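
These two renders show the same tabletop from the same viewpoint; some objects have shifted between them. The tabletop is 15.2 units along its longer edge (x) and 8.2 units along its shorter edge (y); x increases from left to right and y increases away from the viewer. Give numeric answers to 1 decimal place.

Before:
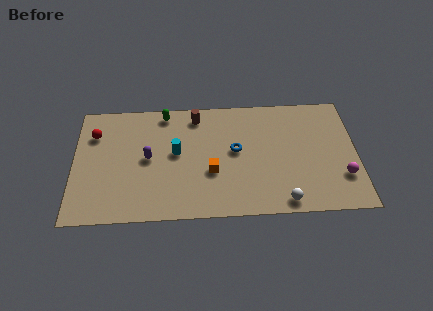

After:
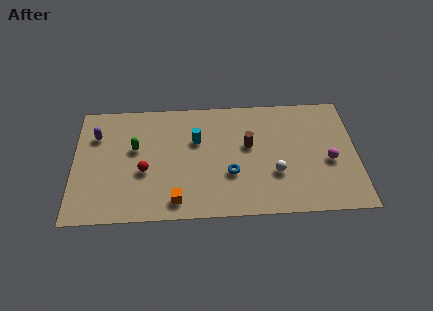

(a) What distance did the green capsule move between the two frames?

2.9

From (4.9, 7.3) to (3.3, 4.9), the green capsule covered √(1.6² + 2.4²) ≈ 2.9 units.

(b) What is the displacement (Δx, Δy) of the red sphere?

(2.7, -2.7)

The red sphere was at about (1.1, 6.0) and moved to about (3.8, 3.3).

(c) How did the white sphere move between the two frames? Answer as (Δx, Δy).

(-0.4, 1.9)

From the two frames, the white sphere sits at roughly (11.2, 0.9) before and (10.8, 2.8) after.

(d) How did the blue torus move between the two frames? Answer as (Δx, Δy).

(-0.3, -1.6)

From the two frames, the blue torus sits at roughly (8.7, 4.5) before and (8.4, 2.9) after.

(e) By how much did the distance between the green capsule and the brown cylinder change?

+4.4

Before: roughly 1.7 units apart; after: 6.1. That's 4.4 units further apart.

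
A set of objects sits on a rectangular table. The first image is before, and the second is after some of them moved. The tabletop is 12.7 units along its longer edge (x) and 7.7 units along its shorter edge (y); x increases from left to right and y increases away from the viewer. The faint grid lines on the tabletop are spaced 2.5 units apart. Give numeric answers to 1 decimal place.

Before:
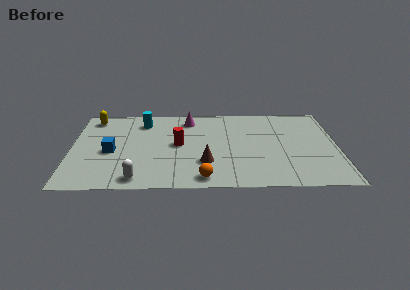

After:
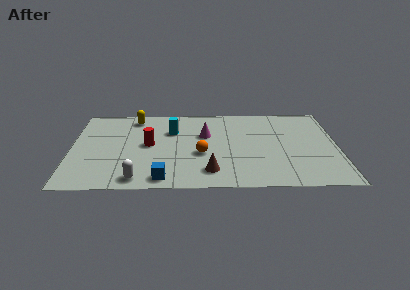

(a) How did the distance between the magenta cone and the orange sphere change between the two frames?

-3.7

They were about 5.5 units apart before and 1.8 after — 3.7 units closer together.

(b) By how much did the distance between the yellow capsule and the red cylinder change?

-2.2

They were about 4.9 units apart before and 2.7 after — 2.2 units closer together.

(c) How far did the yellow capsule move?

2.0

The yellow capsule was near (1.0, 6.6) before and (3.0, 6.6) after, so it travelled √(2.0² + 0.0²) ≈ 2.0 units.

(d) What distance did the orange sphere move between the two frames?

2.2

From (6.3, 0.9) to (6.2, 3.1), the orange sphere covered √(0.1² + 2.2²) ≈ 2.2 units.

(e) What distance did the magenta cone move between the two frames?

1.7

The magenta cone moved from about (5.6, 6.4) to (6.4, 4.9), a distance of √(0.8² + 1.5²) ≈ 1.7.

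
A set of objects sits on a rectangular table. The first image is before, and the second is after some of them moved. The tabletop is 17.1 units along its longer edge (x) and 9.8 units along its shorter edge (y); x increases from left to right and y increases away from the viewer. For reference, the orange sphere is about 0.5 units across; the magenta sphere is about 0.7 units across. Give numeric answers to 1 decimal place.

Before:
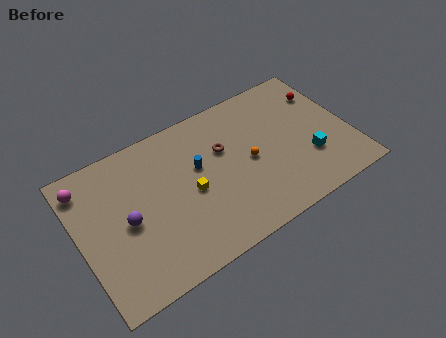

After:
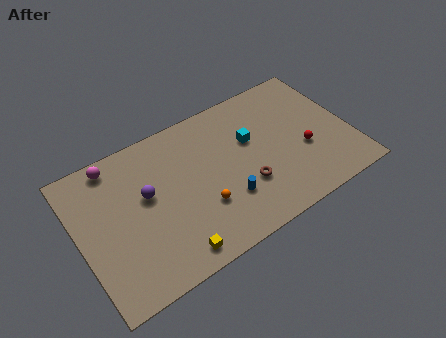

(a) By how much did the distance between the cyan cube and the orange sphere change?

+0.7

They were about 3.9 units apart before and 4.6 after — 0.7 units further apart.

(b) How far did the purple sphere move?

1.8

The purple sphere was near (2.9, 4.6) before and (4.3, 5.7) after, so it travelled √(1.4² + 1.1²) ≈ 1.8 units.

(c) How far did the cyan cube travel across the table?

4.5

From (14.3, 3.1) to (11.0, 6.1), the cyan cube covered √(3.3² + 3.0²) ≈ 4.5 units.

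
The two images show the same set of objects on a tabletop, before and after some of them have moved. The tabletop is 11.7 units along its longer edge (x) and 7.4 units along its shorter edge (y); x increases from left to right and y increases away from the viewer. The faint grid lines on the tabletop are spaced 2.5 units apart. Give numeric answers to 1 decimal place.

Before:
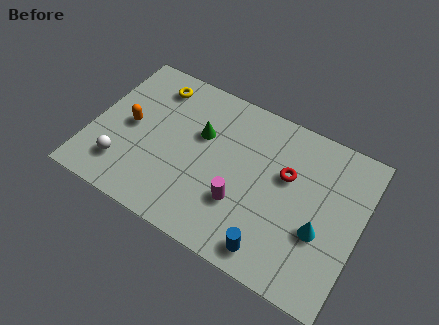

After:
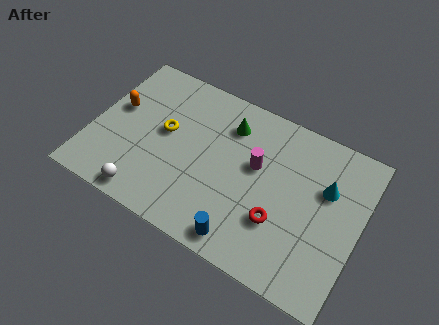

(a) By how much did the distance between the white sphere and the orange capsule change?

+2.0

Before: roughly 2.0 units apart; after: 4.0. That's 2.0 units further apart.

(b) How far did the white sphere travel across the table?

1.5

The white sphere moved from about (1.6, 1.7) to (2.8, 0.8), a distance of √(1.2² + 0.9²) ≈ 1.5.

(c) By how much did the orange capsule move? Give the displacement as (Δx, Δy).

(-0.7, 0.6)

The orange capsule started near (1.6, 3.7) and ended near (0.9, 4.3).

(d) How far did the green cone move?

1.5

From (4.6, 4.7) to (5.7, 5.7), the green cone covered √(1.1² + 1.0²) ≈ 1.5 units.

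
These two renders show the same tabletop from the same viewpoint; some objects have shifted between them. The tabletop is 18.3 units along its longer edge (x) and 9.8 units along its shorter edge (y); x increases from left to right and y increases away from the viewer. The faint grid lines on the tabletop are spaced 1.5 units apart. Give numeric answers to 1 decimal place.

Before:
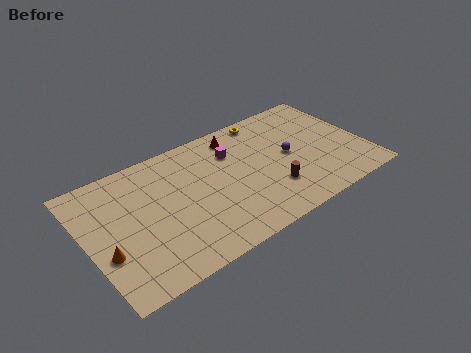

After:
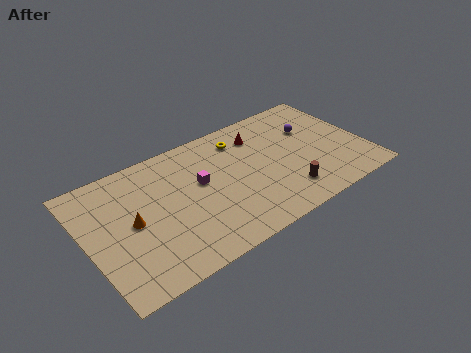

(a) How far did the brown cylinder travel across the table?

1.1

The brown cylinder moved from about (11.8, 2.8) to (12.6, 2.1), a distance of √(0.8² + 0.7²) ≈ 1.1.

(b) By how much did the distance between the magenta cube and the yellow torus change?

+0.7

Before: roughly 3.1 units apart; after: 3.8. That's 0.7 units further apart.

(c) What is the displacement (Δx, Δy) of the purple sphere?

(1.8, 1.5)

From the two frames, the purple sphere sits at roughly (13.4, 5.0) before and (15.2, 6.5) after.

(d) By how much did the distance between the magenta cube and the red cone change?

+3.4

Before: roughly 1.3 units apart; after: 4.7. That's 3.4 units further apart.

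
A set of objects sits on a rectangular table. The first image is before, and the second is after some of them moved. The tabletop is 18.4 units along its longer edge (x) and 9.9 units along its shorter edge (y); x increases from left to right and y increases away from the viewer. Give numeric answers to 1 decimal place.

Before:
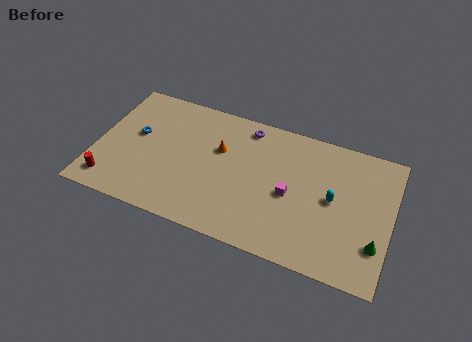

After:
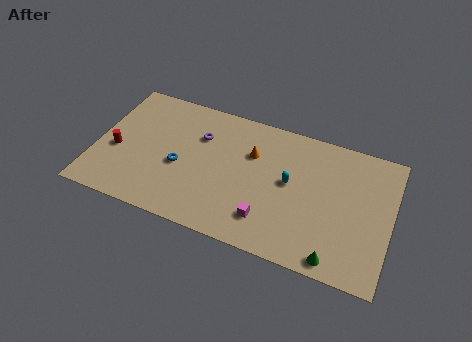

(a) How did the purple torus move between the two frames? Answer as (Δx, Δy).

(-2.8, -1.7)

The purple torus was at about (9.1, 8.6) and moved to about (6.3, 6.9).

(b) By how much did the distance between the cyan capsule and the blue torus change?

-5.5

They were about 12.4 units apart before and 6.9 after — 5.5 units closer together.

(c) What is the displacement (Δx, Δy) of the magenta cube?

(-1.2, -2.3)

From the two frames, the magenta cube sits at roughly (12.2, 4.5) before and (11.0, 2.2) after.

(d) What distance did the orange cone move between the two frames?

2.0

The orange cone was near (7.6, 6.3) before and (9.6, 6.7) after, so it travelled √(2.0² + 0.4²) ≈ 2.0 units.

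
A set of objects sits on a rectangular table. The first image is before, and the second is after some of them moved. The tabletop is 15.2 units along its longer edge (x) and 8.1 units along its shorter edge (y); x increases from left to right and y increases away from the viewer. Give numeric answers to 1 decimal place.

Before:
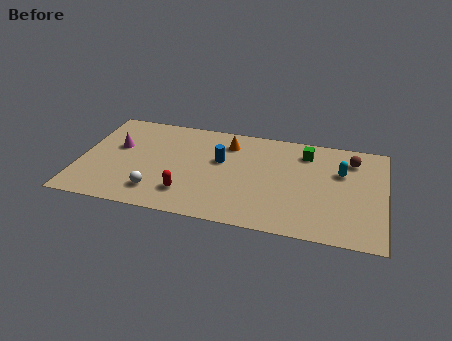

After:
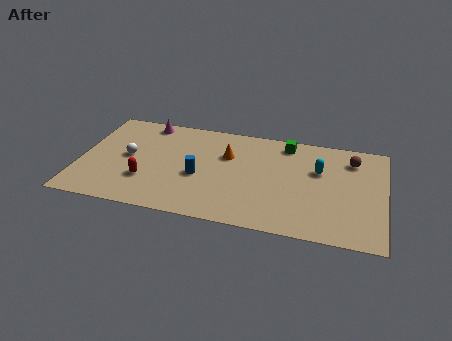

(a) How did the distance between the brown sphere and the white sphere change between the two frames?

+0.7

The distance was about 10.6 in the first image and 11.3 in the second, so they moved 0.7 units further apart.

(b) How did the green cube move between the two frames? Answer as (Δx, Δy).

(-1.0, 0.5)

The green cube started near (11.2, 6.5) and ended near (10.2, 7.0).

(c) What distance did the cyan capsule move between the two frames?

1.1

The cyan capsule was near (13.0, 5.3) before and (11.9, 5.2) after, so it travelled √(1.1² + 0.1²) ≈ 1.1 units.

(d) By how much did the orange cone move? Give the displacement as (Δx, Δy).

(0.0, -1.0)

From the two frames, the orange cone sits at roughly (7.3, 6.4) before and (7.3, 5.4) after.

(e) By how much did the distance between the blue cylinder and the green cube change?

+1.0

The distance was about 4.5 in the first image and 5.5 in the second, so they moved 1.0 units further apart.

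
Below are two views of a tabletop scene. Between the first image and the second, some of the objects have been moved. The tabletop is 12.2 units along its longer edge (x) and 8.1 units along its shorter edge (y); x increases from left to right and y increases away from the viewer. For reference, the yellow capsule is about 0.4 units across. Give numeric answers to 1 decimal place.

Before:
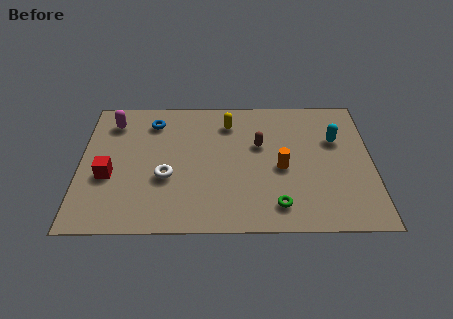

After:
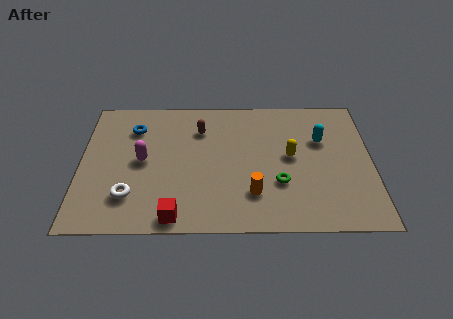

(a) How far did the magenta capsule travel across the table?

2.7

From (1.3, 6.5) to (2.6, 4.1), the magenta capsule covered √(1.3² + 2.4²) ≈ 2.7 units.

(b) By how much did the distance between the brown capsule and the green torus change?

+1.0

They were about 3.7 units apart before and 4.7 after — 1.0 units further apart.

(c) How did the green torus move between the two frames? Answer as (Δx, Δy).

(0.1, 1.3)

The green torus was at about (8.2, 1.4) and moved to about (8.3, 2.7).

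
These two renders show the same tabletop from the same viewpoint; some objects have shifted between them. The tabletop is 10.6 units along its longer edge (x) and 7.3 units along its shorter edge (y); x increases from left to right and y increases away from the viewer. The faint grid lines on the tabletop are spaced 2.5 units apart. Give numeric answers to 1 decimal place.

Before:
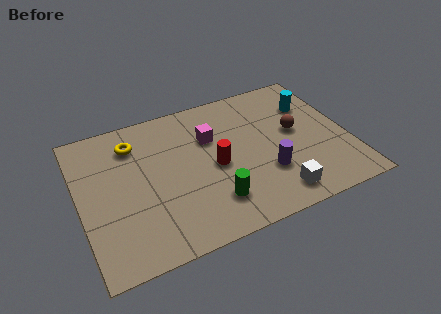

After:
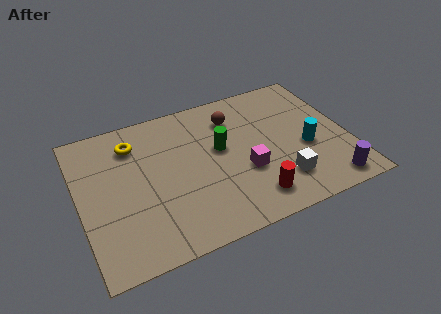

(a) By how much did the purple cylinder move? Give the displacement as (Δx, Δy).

(2.3, -1.4)

The purple cylinder was at about (7.2, 2.3) and moved to about (9.5, 0.9).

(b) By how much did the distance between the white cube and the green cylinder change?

+0.8

Before: roughly 2.5 units apart; after: 3.3. That's 0.8 units further apart.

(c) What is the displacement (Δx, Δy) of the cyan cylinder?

(-0.5, -2.2)

The cyan cylinder started near (9.4, 5.2) and ended near (8.9, 3.0).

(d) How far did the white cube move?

0.7

The white cube moved from about (7.4, 1.1) to (7.7, 1.7), a distance of √(0.3² + 0.6²) ≈ 0.7.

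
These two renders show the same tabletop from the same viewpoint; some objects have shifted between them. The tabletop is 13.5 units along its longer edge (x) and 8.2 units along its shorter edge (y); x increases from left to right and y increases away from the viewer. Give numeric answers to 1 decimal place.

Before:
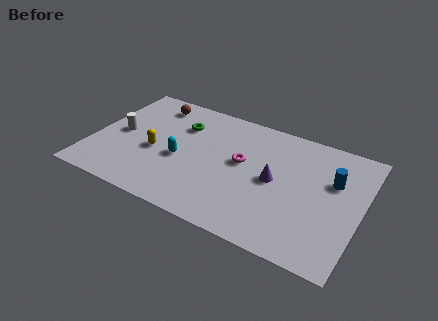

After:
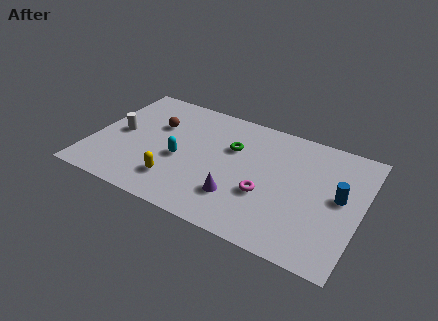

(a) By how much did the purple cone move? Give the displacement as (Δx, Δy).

(-1.6, -1.9)

From the two frames, the purple cone sits at roughly (9.2, 4.1) before and (7.6, 2.2) after.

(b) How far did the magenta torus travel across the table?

2.1

The magenta torus was near (7.5, 4.6) before and (8.9, 3.0) after, so it travelled √(1.4² + 1.6²) ≈ 2.1 units.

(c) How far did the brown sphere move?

1.6

The brown sphere moved from about (2.6, 6.9) to (3.0, 5.4), a distance of √(0.4² + 1.5²) ≈ 1.6.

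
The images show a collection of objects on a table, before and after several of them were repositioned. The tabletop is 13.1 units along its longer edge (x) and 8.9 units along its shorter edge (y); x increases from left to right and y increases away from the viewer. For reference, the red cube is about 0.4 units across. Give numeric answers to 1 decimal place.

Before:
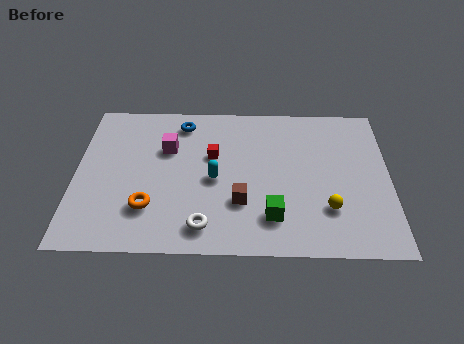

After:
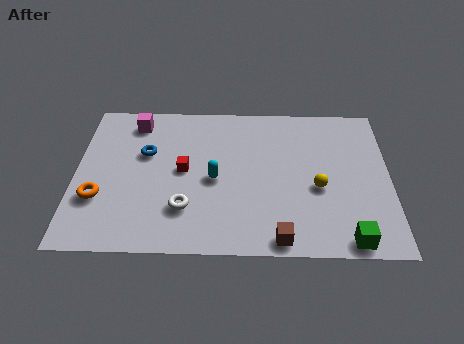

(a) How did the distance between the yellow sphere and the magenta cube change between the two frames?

+1.1

Before: roughly 7.5 units apart; after: 8.6. That's 1.1 units further apart.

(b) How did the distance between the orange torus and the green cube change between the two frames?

+5.4

They were about 5.1 units apart before and 10.5 after — 5.4 units further apart.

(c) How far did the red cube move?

1.5

The red cube was near (5.7, 5.5) before and (4.5, 4.6) after, so it travelled √(1.2² + 0.9²) ≈ 1.5 units.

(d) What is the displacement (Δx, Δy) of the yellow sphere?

(-0.4, 1.2)

The yellow sphere was at about (10.5, 2.5) and moved to about (10.1, 3.7).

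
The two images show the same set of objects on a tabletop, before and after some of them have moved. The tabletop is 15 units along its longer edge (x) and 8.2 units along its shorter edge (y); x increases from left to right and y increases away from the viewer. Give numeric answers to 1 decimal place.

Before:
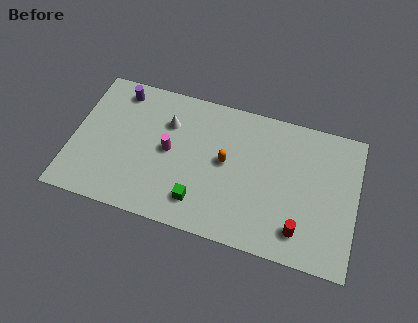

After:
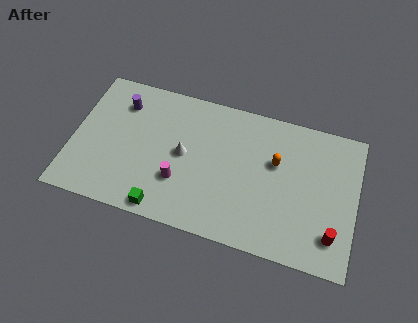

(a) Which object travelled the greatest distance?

the orange capsule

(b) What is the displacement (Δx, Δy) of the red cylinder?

(1.7, 0.2)

The red cylinder was at about (12.2, 1.6) and moved to about (13.9, 1.8).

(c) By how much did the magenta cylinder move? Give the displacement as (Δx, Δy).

(0.7, -1.6)

The magenta cylinder started near (5.1, 4.2) and ended near (5.8, 2.6).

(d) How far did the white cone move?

1.9

The white cone was near (4.9, 5.8) before and (5.9, 4.2) after, so it travelled √(1.0² + 1.6²) ≈ 1.9 units.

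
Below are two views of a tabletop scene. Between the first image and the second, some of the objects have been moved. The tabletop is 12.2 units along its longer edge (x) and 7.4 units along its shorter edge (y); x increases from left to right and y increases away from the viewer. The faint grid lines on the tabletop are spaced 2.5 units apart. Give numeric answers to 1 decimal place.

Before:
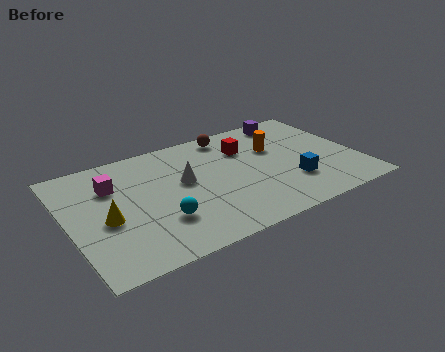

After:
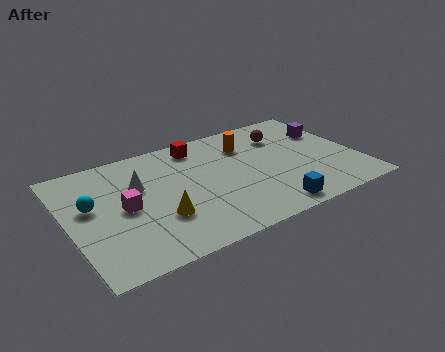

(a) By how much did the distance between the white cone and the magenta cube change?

-1.8

The distance was about 3.1 in the first image and 1.3 in the second, so they moved 1.8 units closer together.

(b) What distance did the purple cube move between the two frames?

2.1

The purple cube moved from about (9.9, 6.5) to (11.3, 5.0), a distance of √(1.4² + 1.5²) ≈ 2.1.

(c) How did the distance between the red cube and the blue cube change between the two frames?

+2.4

Before: roughly 3.4 units apart; after: 5.8. That's 2.4 units further apart.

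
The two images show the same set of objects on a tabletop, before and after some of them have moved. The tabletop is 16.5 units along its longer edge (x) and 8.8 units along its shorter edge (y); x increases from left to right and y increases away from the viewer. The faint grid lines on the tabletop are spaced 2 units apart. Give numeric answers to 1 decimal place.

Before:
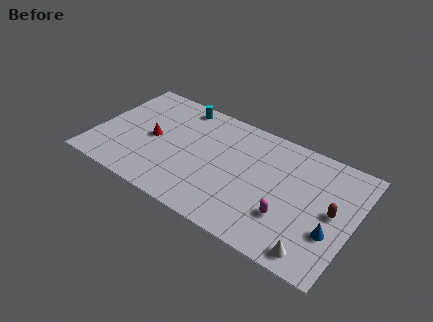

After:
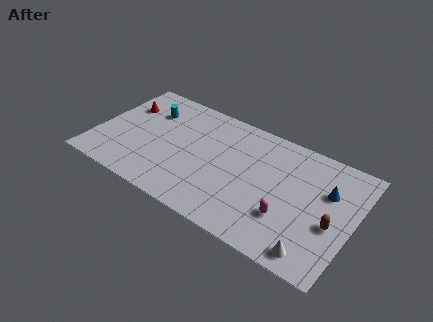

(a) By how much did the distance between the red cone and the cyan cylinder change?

-2.1

The distance was about 3.7 in the first image and 1.6 in the second, so they moved 2.1 units closer together.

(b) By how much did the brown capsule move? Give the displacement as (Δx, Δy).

(0.1, -0.9)

The brown capsule started near (15.2, 4.5) and ended near (15.3, 3.6).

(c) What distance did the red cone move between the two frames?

2.8

The red cone moved from about (3.6, 4.3) to (1.4, 6.1), a distance of √(2.2² + 1.8²) ≈ 2.8.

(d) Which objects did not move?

the white cone and the magenta capsule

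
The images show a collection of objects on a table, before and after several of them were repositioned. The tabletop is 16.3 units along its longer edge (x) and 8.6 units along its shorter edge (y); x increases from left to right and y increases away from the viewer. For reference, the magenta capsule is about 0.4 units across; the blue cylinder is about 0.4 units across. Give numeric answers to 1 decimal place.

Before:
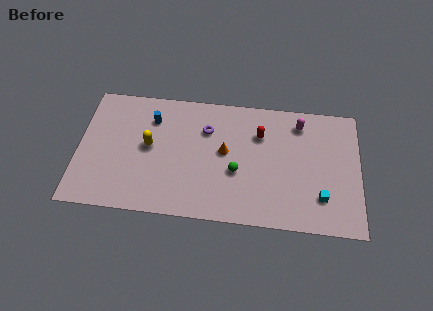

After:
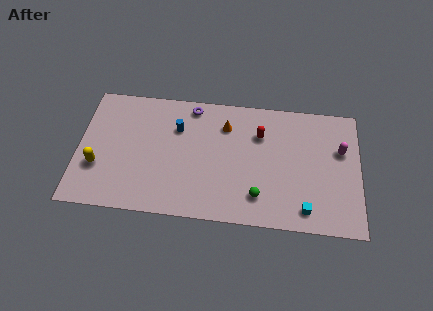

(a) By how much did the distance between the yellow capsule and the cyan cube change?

+1.8

They were about 10.3 units apart before and 12.1 after — 1.8 units further apart.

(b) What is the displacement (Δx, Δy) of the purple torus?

(-0.9, 1.5)

From the two frames, the purple torus sits at roughly (7.4, 6.1) before and (6.5, 7.6) after.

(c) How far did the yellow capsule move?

3.4

From (4.1, 4.6) to (1.2, 2.9), the yellow capsule covered √(2.9² + 1.7²) ≈ 3.4 units.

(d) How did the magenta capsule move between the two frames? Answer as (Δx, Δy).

(2.4, -1.6)

The magenta capsule was at about (12.8, 7.1) and moved to about (15.2, 5.5).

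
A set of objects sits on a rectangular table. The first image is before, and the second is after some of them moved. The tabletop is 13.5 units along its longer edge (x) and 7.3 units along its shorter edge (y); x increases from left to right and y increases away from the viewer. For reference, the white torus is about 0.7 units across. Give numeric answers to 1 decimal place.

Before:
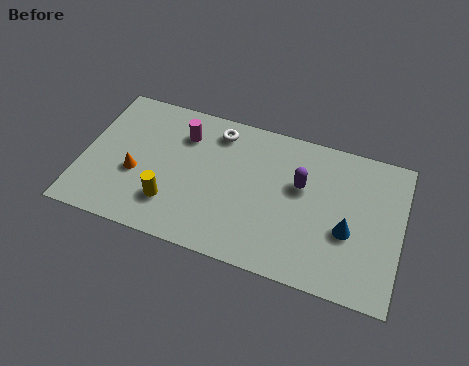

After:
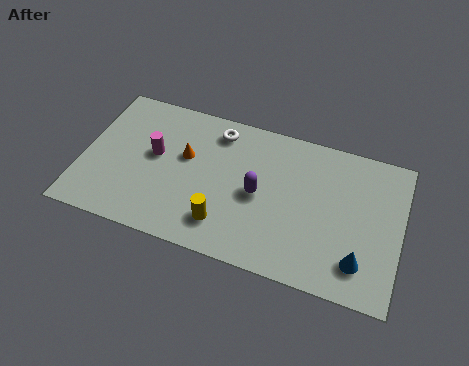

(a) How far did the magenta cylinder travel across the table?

1.8

The magenta cylinder moved from about (4.1, 5.5) to (3.0, 4.1), a distance of √(1.1² + 1.4²) ≈ 1.8.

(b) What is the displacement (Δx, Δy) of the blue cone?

(0.6, -1.3)

From the two frames, the blue cone sits at roughly (11.3, 2.9) before and (11.9, 1.6) after.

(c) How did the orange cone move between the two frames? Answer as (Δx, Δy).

(2.0, 1.5)

From the two frames, the orange cone sits at roughly (2.3, 2.9) before and (4.3, 4.4) after.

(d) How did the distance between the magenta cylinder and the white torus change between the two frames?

+1.7

The distance was about 1.5 in the first image and 3.2 in the second, so they moved 1.7 units further apart.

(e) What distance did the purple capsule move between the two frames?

2.0

From (9.2, 4.5) to (7.5, 3.5), the purple capsule covered √(1.7² + 1.0²) ≈ 2.0 units.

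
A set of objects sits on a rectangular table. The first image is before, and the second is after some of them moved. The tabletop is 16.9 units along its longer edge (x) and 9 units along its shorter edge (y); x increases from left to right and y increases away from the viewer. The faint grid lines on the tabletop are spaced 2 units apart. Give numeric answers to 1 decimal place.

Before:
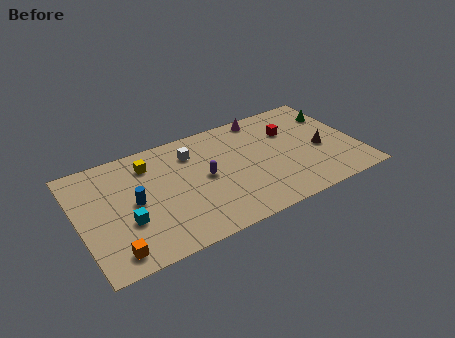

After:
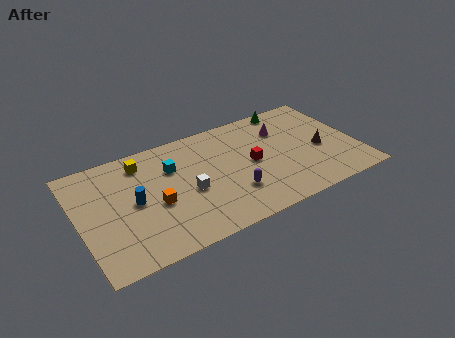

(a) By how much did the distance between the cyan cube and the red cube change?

-5.8

Before: roughly 10.8 units apart; after: 5.0. That's 5.8 units closer together.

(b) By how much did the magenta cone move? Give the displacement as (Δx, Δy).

(1.0, -1.6)

From the two frames, the magenta cone sits at roughly (11.7, 8.1) before and (12.7, 6.5) after.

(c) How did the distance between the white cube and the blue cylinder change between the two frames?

-1.2

Before: roughly 4.5 units apart; after: 3.3. That's 1.2 units closer together.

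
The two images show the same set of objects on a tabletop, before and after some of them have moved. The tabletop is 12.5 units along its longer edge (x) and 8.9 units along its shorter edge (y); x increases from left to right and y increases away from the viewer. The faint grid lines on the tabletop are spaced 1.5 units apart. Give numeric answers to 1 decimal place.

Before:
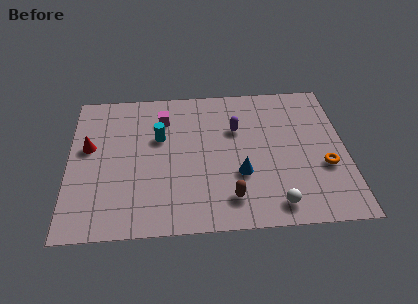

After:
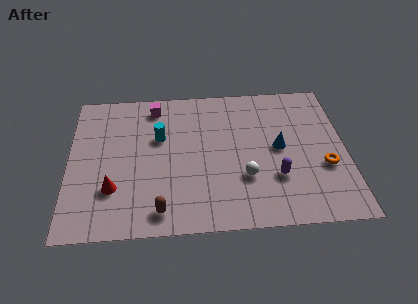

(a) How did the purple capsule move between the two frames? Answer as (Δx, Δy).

(1.7, -3.1)

The purple capsule was at about (7.6, 5.9) and moved to about (9.3, 2.8).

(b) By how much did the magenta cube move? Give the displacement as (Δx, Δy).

(-0.4, 0.8)

From the two frames, the magenta cube sits at roughly (4.3, 6.8) before and (3.9, 7.6) after.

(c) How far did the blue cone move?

2.3

The blue cone was near (7.7, 3.1) before and (9.5, 4.6) after, so it travelled √(1.8² + 1.5²) ≈ 2.3 units.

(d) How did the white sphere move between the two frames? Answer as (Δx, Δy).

(-1.3, 1.7)

The white sphere was at about (9.2, 1.2) and moved to about (7.9, 2.9).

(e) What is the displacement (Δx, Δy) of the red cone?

(1.1, -2.6)

The red cone started near (0.9, 5.2) and ended near (2.0, 2.6).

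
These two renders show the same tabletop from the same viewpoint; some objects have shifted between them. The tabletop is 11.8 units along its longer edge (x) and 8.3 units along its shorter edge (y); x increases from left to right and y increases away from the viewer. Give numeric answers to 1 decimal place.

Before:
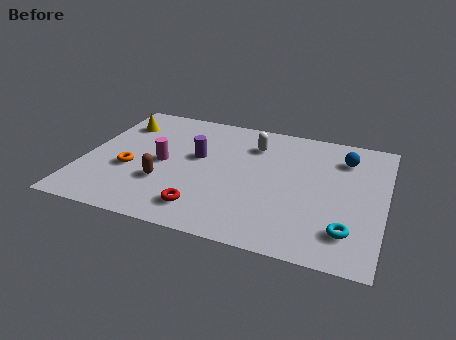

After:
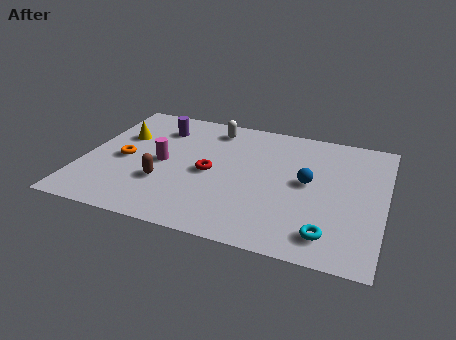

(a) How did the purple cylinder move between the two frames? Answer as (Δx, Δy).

(-1.7, 1.6)

The purple cylinder started near (4.4, 4.8) and ended near (2.7, 6.4).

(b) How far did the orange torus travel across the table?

0.7

The orange torus moved from about (1.9, 3.2) to (1.6, 3.8), a distance of √(0.3² + 0.6²) ≈ 0.7.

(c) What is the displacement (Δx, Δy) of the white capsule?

(-1.7, 0.7)

The white capsule was at about (6.5, 6.3) and moved to about (4.8, 7.0).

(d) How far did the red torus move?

2.4

From (5.0, 1.5) to (5.0, 3.9), the red torus covered √(0.0² + 2.4²) ≈ 2.4 units.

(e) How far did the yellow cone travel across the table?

0.9

From (1.1, 6.3) to (1.3, 5.4), the yellow cone covered √(0.2² + 0.9²) ≈ 0.9 units.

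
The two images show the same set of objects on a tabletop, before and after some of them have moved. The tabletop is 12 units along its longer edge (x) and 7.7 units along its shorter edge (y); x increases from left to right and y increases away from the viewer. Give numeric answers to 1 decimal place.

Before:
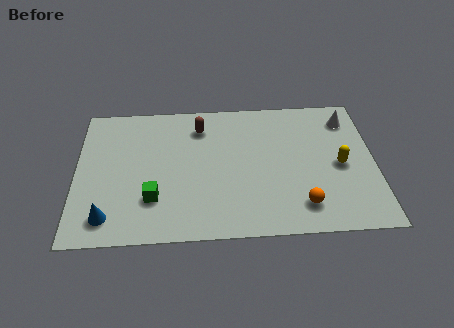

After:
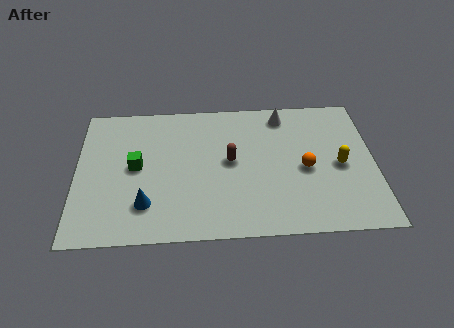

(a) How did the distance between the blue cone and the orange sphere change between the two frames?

-1.1

Before: roughly 7.7 units apart; after: 6.6. That's 1.1 units closer together.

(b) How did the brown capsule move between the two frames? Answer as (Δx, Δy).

(1.2, -2.0)

The brown capsule started near (5.0, 6.1) and ended near (6.2, 4.1).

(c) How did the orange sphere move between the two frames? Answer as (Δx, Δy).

(0.2, 2.0)

From the two frames, the orange sphere sits at roughly (9.0, 1.5) before and (9.2, 3.5) after.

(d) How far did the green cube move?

1.9

From (3.1, 2.2) to (2.4, 4.0), the green cube covered √(0.7² + 1.8²) ≈ 1.9 units.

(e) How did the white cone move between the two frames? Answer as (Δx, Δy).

(-2.6, 0.4)

From the two frames, the white cone sits at roughly (11.0, 6.2) before and (8.4, 6.6) after.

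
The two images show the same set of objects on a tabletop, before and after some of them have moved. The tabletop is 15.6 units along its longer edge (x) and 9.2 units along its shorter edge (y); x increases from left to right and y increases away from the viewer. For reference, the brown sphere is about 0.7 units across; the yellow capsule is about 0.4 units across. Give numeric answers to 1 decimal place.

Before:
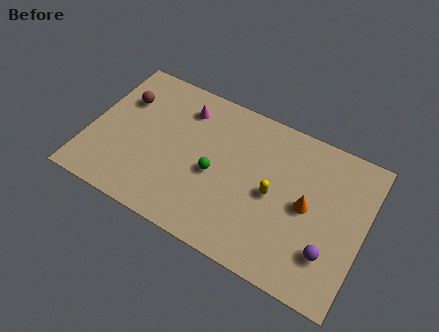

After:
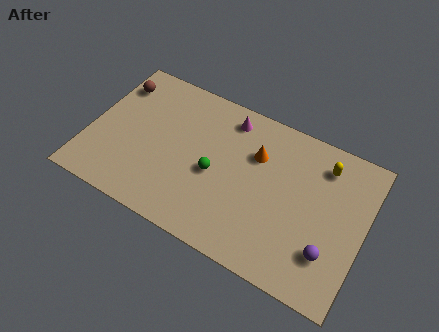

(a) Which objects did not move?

the purple sphere and the green sphere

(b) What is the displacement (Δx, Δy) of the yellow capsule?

(2.5, 3.0)

The yellow capsule started near (10.5, 4.4) and ended near (13.0, 7.4).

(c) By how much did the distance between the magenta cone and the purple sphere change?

-1.8

Before: roughly 10.1 units apart; after: 8.3. That's 1.8 units closer together.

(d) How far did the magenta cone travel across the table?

2.5

From (5.0, 7.3) to (7.5, 7.8), the magenta cone covered √(2.5² + 0.5²) ≈ 2.5 units.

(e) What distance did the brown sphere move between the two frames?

1.0

The brown sphere moved from about (1.6, 6.4) to (1.0, 7.2), a distance of √(0.6² + 0.8²) ≈ 1.0.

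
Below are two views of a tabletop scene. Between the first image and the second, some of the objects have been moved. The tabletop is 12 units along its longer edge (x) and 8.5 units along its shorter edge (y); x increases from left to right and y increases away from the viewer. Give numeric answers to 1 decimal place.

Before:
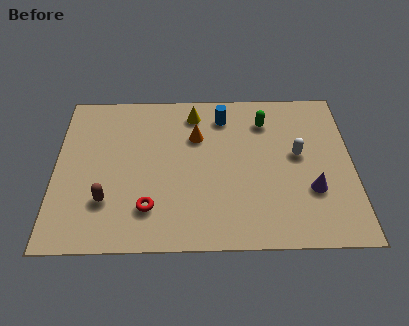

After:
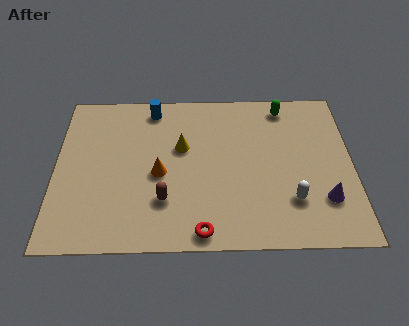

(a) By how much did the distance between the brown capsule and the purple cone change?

-1.8

Before: roughly 8.2 units apart; after: 6.4. That's 1.8 units closer together.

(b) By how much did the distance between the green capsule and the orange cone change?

+3.3

They were about 2.9 units apart before and 6.2 after — 3.3 units further apart.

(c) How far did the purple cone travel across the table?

0.7

From (10.3, 2.8) to (10.8, 2.3), the purple cone covered √(0.5² + 0.5²) ≈ 0.7 units.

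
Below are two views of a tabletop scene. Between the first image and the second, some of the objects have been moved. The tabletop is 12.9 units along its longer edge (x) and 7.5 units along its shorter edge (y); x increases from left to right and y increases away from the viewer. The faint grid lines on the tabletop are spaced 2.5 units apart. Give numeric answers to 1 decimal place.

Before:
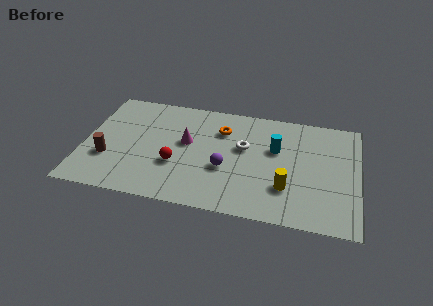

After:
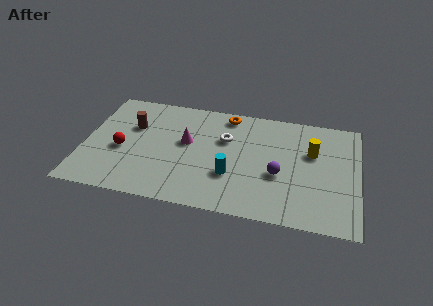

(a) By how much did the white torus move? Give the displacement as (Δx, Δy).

(-0.9, 0.4)

From the two frames, the white torus sits at roughly (7.5, 4.5) before and (6.6, 4.9) after.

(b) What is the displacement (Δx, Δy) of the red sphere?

(-2.6, 0.5)

The red sphere started near (4.4, 2.7) and ended near (1.8, 3.2).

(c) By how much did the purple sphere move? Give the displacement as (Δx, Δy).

(2.5, 0.1)

From the two frames, the purple sphere sits at roughly (6.7, 2.9) before and (9.2, 3.0) after.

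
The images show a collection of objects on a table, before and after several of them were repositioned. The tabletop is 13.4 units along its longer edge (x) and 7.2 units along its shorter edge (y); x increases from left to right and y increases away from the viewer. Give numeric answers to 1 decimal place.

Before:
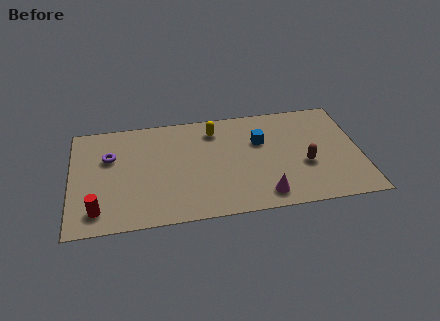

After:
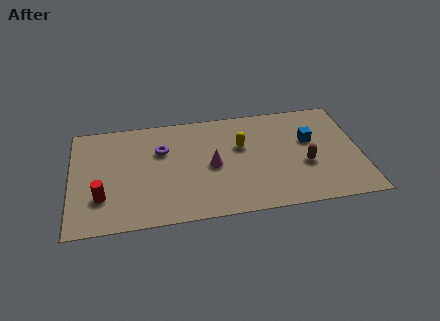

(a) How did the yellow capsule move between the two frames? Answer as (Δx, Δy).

(1.2, -1.3)

The yellow capsule started near (6.7, 5.8) and ended near (7.9, 4.5).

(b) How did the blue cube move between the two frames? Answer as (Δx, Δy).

(2.3, -0.3)

The blue cube was at about (8.8, 4.7) and moved to about (11.1, 4.4).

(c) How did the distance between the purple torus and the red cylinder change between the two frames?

+0.4

The distance was about 3.5 in the first image and 3.9 in the second, so they moved 0.4 units further apart.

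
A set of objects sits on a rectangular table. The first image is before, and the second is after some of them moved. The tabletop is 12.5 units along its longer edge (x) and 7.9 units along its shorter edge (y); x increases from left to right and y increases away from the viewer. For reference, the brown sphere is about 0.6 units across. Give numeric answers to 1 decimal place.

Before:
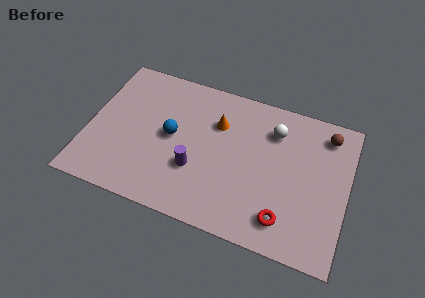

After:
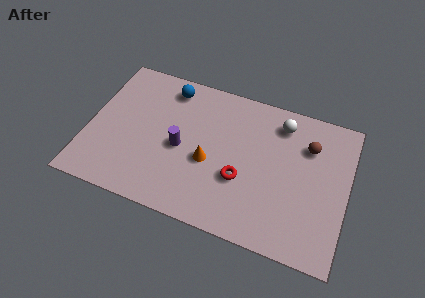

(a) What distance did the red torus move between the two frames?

2.6

The red torus was near (9.7, 1.5) before and (7.5, 2.9) after, so it travelled √(2.2² + 1.4²) ≈ 2.6 units.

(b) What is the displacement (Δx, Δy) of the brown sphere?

(-0.8, -0.9)

From the two frames, the brown sphere sits at roughly (11.3, 6.6) before and (10.5, 5.7) after.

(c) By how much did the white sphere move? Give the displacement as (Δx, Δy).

(0.3, 0.5)

The white sphere was at about (8.8, 6.0) and moved to about (9.1, 6.5).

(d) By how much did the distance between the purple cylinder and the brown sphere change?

-0.8

They were about 7.2 units apart before and 6.4 after — 0.8 units closer together.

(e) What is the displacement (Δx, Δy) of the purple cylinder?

(-0.8, 0.9)

The purple cylinder was at about (5.3, 2.7) and moved to about (4.5, 3.6).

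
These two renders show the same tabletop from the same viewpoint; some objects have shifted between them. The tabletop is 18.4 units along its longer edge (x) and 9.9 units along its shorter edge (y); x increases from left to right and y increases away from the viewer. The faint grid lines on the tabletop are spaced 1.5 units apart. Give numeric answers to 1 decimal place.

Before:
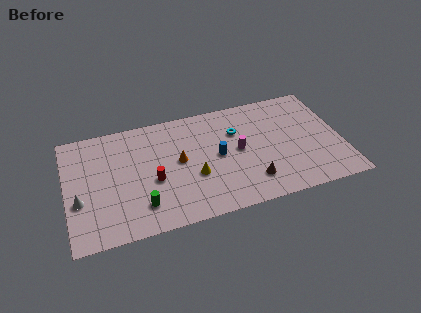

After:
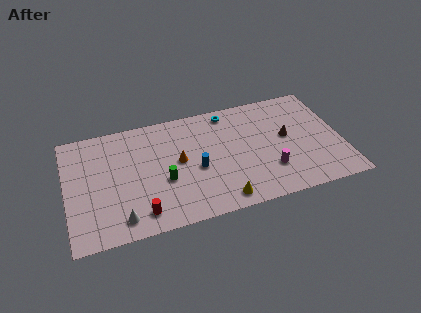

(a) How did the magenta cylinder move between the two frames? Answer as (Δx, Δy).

(1.9, -2.3)

From the two frames, the magenta cylinder sits at roughly (11.5, 5.1) before and (13.4, 2.8) after.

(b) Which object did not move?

the orange cone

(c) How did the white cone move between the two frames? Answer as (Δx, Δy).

(2.6, -2.2)

The white cone started near (0.8, 3.7) and ended near (3.4, 1.5).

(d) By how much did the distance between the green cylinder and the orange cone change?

-2.3

They were about 4.1 units apart before and 1.8 after — 2.3 units closer together.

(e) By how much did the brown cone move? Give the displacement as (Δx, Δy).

(2.7, 3.2)

The brown cone started near (12.1, 2.2) and ended near (14.8, 5.4).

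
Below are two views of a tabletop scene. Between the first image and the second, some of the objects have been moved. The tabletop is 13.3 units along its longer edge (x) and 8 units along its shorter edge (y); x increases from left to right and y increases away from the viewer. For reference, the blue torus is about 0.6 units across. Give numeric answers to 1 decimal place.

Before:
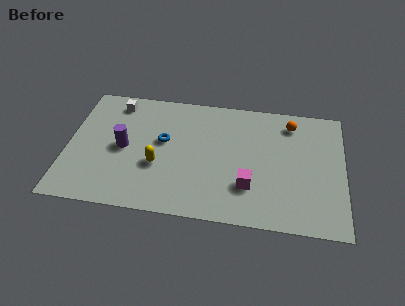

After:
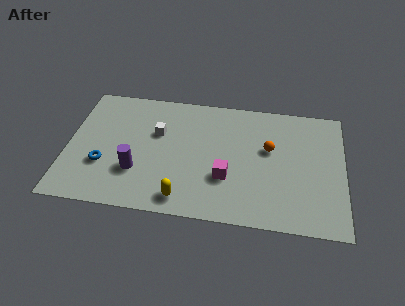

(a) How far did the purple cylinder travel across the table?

1.6

From (2.7, 3.9) to (3.4, 2.5), the purple cylinder covered √(0.7² + 1.4²) ≈ 1.6 units.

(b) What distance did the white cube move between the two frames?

2.7

The white cube was near (2.2, 6.8) before and (4.3, 5.1) after, so it travelled √(2.1² + 1.7²) ≈ 2.7 units.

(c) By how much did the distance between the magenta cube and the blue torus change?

+1.1

Before: roughly 4.8 units apart; after: 5.9. That's 1.1 units further apart.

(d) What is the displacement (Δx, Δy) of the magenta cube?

(-1.1, 0.4)

From the two frames, the magenta cube sits at roughly (8.8, 2.3) before and (7.7, 2.7) after.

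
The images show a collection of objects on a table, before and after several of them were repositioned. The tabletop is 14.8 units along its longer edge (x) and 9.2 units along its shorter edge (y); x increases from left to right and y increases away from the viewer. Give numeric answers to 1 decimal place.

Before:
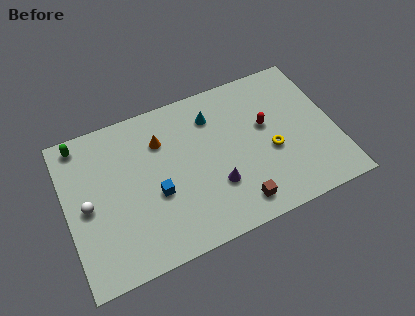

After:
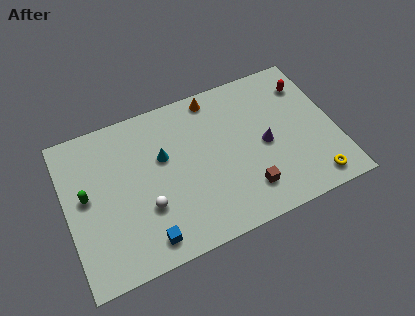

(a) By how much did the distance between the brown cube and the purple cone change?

+0.8

The distance was about 1.8 in the first image and 2.6 in the second, so they moved 0.8 units further apart.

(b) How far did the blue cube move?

2.5

The blue cube moved from about (4.8, 3.7) to (4.0, 1.3), a distance of √(0.8² + 2.4²) ≈ 2.5.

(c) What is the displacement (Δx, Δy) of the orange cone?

(3.1, 1.5)

The orange cone was at about (5.4, 6.7) and moved to about (8.5, 8.2).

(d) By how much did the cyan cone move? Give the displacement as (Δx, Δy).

(-2.9, -1.4)

From the two frames, the cyan cone sits at roughly (8.3, 7.1) before and (5.4, 5.7) after.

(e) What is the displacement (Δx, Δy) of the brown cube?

(0.6, 0.6)

The brown cube started near (9.0, 1.4) and ended near (9.6, 2.0).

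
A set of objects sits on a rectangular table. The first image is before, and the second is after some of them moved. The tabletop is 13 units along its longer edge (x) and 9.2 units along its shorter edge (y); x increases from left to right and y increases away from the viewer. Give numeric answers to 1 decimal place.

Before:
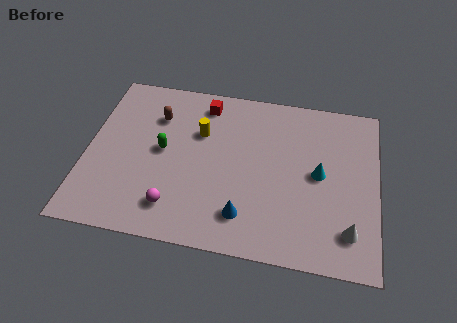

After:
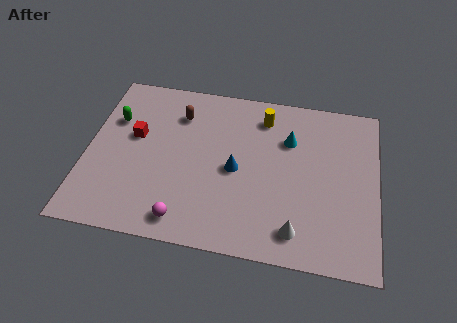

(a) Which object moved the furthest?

the red cube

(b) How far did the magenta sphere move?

0.8

The magenta sphere moved from about (4.1, 1.8) to (4.6, 1.2), a distance of √(0.5² + 0.6²) ≈ 0.8.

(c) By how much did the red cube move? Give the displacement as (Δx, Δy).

(-3.0, -2.4)

The red cube started near (5.1, 7.8) and ended near (2.1, 5.4).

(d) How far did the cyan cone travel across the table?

2.2

The cyan cone was near (10.4, 4.7) before and (9.0, 6.4) after, so it travelled √(1.4² + 1.7²) ≈ 2.2 units.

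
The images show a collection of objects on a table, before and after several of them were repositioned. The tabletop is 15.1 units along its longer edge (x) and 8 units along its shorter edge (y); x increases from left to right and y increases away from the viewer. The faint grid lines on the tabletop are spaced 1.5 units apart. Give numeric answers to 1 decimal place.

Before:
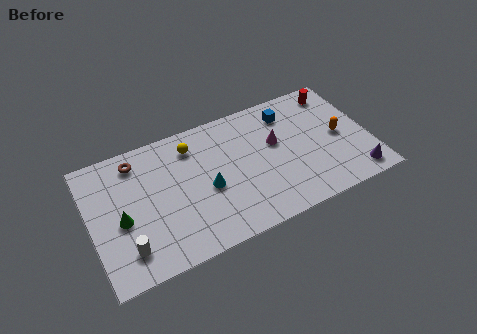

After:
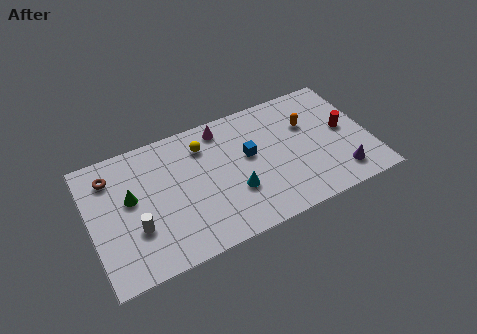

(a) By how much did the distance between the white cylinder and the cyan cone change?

+0.5

The distance was about 4.8 in the first image and 5.3 in the second, so they moved 0.5 units further apart.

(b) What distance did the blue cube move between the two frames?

3.0

The blue cube moved from about (11.0, 6.4) to (8.6, 4.6), a distance of √(2.4² + 1.8²) ≈ 3.0.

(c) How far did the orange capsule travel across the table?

2.1

The orange capsule moved from about (13.5, 3.9) to (11.9, 5.3), a distance of √(1.6² + 1.4²) ≈ 2.1.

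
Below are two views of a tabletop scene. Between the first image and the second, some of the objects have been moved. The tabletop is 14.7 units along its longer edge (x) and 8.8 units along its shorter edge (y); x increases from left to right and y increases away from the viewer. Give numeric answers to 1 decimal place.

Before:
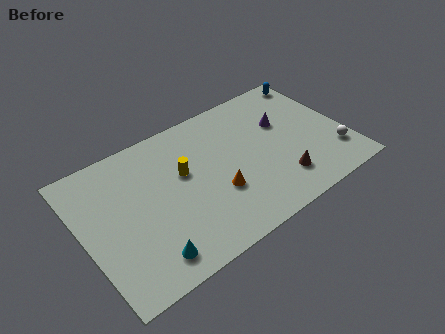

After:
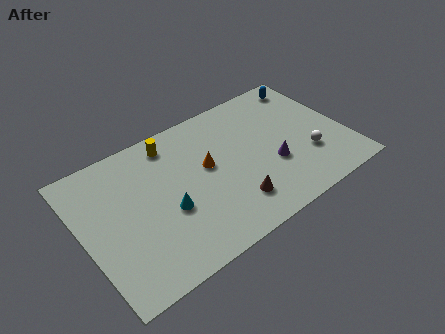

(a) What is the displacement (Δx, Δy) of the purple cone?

(-1.1, -2.4)

From the two frames, the purple cone sits at roughly (11.5, 5.6) before and (10.4, 3.2) after.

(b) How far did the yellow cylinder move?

2.2

The yellow cylinder moved from about (5.7, 5.3) to (5.4, 7.5), a distance of √(0.3² + 2.2²) ≈ 2.2.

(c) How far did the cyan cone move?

2.6

The cyan cone moved from about (3.0, 1.4) to (4.5, 3.5), a distance of √(1.5² + 2.1²) ≈ 2.6.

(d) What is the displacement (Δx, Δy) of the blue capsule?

(-0.5, -0.2)

From the two frames, the blue capsule sits at roughly (13.9, 7.8) before and (13.4, 7.6) after.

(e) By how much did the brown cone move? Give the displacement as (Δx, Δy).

(-2.7, 0.0)

From the two frames, the brown cone sits at roughly (10.6, 2.0) before and (7.9, 2.0) after.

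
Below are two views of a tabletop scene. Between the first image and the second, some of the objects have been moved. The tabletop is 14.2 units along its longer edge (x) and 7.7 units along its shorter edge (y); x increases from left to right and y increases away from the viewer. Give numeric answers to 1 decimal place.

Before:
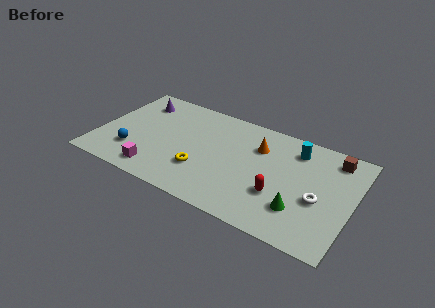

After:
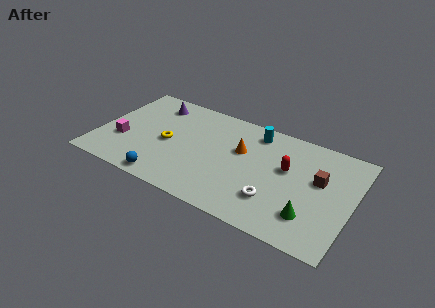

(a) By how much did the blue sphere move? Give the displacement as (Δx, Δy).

(2.1, -1.3)

The blue sphere started near (2.1, 2.1) and ended near (4.2, 0.8).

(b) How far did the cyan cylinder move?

2.3

From (10.8, 6.2) to (8.5, 6.5), the cyan cylinder covered √(2.3² + 0.3²) ≈ 2.3 units.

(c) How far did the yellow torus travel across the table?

2.4

The yellow torus was near (6.0, 2.4) before and (3.9, 3.6) after, so it travelled √(2.1² + 1.2²) ≈ 2.4 units.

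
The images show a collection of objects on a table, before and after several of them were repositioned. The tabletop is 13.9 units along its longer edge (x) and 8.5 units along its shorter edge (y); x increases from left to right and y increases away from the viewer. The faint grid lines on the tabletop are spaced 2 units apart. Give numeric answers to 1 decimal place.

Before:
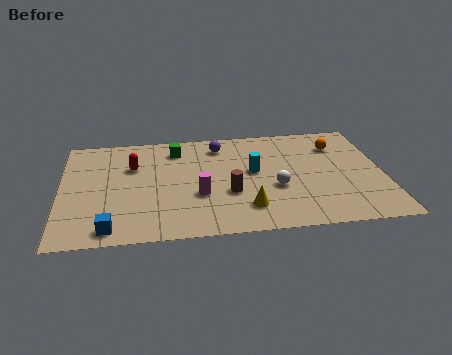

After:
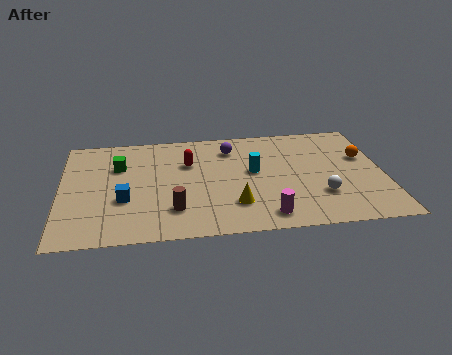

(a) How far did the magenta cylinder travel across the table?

3.4

From (5.9, 3.1) to (8.7, 1.2), the magenta cylinder covered √(2.8² + 1.9²) ≈ 3.4 units.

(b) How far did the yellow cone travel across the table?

0.6

The yellow cone moved from about (7.9, 1.9) to (7.4, 2.2), a distance of √(0.5² + 0.3²) ≈ 0.6.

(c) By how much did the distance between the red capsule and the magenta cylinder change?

+1.7

They were about 3.8 units apart before and 5.5 after — 1.7 units further apart.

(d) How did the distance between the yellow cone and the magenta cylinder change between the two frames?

-0.7

They were about 2.3 units apart before and 1.6 after — 0.7 units closer together.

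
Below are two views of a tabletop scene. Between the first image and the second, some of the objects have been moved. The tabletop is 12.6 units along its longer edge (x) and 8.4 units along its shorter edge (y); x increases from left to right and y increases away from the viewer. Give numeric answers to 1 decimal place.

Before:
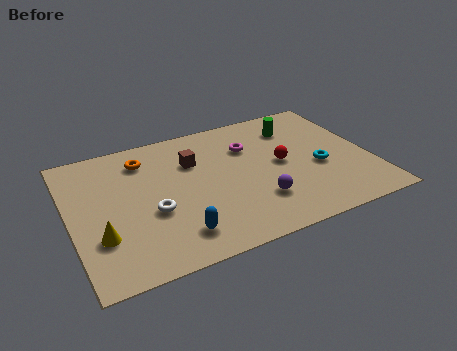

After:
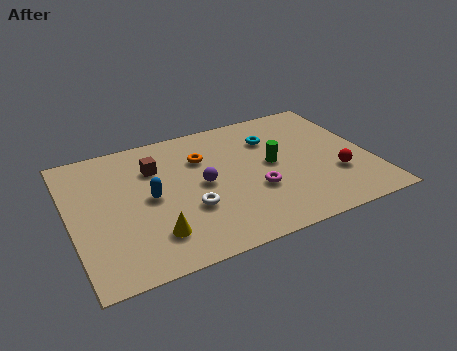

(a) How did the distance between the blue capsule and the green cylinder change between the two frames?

-2.3

Before: roughly 7.5 units apart; after: 5.2. That's 2.3 units closer together.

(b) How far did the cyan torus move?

3.1

The cyan torus moved from about (10.4, 3.5) to (8.7, 6.1), a distance of √(1.7² + 2.6²) ≈ 3.1.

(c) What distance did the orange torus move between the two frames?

2.5

The orange torus moved from about (3.3, 6.7) to (5.7, 5.9), a distance of √(2.4² + 0.8²) ≈ 2.5.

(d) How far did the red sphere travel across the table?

2.6

The red sphere was near (8.9, 4.3) before and (11.0, 2.7) after, so it travelled √(2.1² + 1.6²) ≈ 2.6 units.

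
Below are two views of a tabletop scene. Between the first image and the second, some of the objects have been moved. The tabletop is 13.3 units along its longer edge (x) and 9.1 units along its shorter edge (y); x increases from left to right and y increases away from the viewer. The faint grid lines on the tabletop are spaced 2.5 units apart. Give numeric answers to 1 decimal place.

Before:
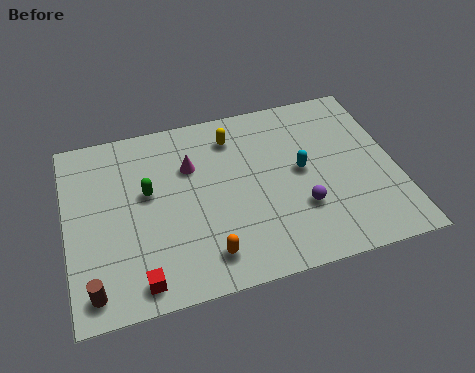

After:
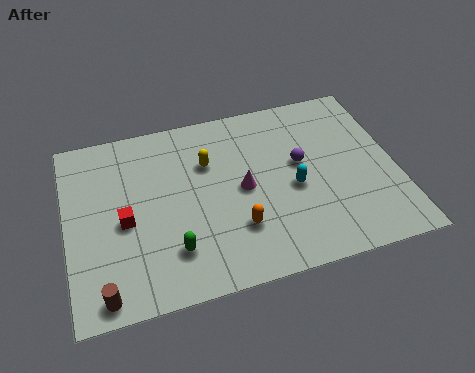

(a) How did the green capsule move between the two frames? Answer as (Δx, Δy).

(0.8, -3.1)

The green capsule was at about (3.3, 5.3) and moved to about (4.1, 2.2).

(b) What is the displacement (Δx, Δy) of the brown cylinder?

(0.4, -0.3)

The brown cylinder was at about (0.9, 1.2) and moved to about (1.3, 0.9).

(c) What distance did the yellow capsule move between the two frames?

1.6

The yellow capsule moved from about (6.9, 7.3) to (5.8, 6.2), a distance of √(1.1² + 1.1²) ≈ 1.6.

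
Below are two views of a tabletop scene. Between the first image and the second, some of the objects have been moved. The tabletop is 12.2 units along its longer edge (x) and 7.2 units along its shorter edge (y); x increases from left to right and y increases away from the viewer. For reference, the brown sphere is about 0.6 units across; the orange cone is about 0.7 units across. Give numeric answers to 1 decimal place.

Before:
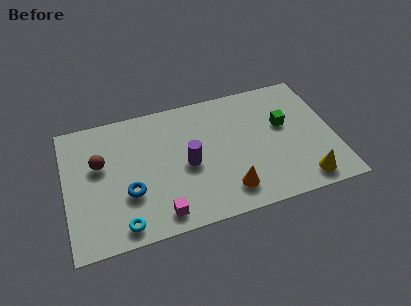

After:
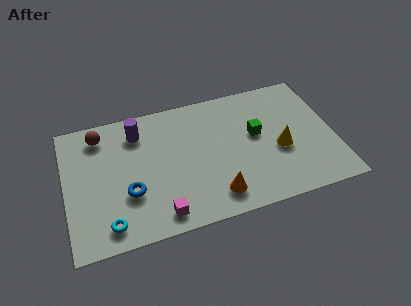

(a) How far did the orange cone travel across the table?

0.6

The orange cone was near (7.2, 1.4) before and (6.6, 1.3) after, so it travelled √(0.6² + 0.1²) ≈ 0.6 units.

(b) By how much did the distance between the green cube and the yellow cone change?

-1.9

Before: roughly 3.4 units apart; after: 1.5. That's 1.9 units closer together.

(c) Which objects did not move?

the blue torus and the magenta cube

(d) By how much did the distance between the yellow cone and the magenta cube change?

-0.6

They were about 6.5 units apart before and 5.9 after — 0.6 units closer together.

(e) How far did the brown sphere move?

1.6

The brown sphere was near (1.6, 4.4) before and (1.7, 6.0) after, so it travelled √(0.1² + 1.6²) ≈ 1.6 units.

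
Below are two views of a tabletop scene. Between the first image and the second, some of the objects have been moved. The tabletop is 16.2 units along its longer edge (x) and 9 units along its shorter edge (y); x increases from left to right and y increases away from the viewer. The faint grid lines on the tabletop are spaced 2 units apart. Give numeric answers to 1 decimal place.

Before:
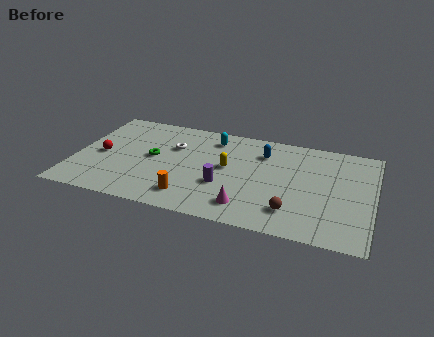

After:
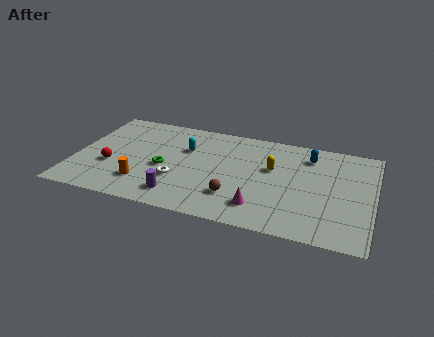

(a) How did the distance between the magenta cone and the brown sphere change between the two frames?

-0.9

The distance was about 2.4 in the first image and 1.5 in the second, so they moved 0.9 units closer together.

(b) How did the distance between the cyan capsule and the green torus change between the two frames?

-1.8

The distance was about 4.1 in the first image and 2.3 in the second, so they moved 1.8 units closer together.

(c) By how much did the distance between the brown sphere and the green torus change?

-4.0

The distance was about 8.3 in the first image and 4.3 in the second, so they moved 4.0 units closer together.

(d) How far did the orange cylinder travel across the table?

2.6

From (6.5, 1.7) to (3.9, 2.2), the orange cylinder covered √(2.6² + 0.5²) ≈ 2.6 units.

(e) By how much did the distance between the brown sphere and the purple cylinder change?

-0.9

They were about 4.0 units apart before and 3.1 after — 0.9 units closer together.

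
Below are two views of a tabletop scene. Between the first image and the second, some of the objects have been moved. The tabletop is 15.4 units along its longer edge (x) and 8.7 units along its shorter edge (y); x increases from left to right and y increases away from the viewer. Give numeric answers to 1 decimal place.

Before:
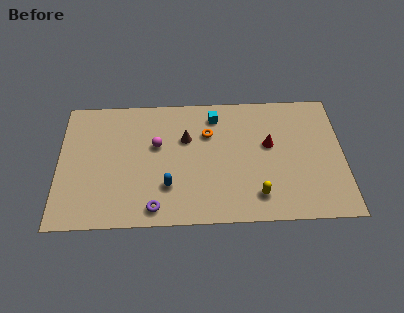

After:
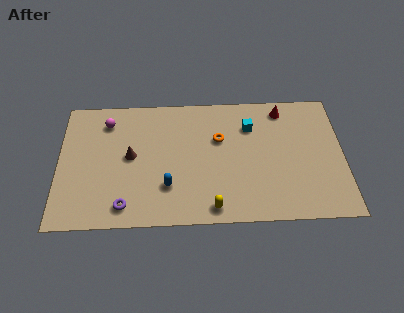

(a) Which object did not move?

the blue capsule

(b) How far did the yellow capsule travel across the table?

2.5

The yellow capsule was near (10.7, 1.7) before and (8.3, 1.0) after, so it travelled √(2.4² + 0.7²) ≈ 2.5 units.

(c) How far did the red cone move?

2.5

From (11.4, 5.1) to (12.2, 7.5), the red cone covered √(0.8² + 2.4²) ≈ 2.5 units.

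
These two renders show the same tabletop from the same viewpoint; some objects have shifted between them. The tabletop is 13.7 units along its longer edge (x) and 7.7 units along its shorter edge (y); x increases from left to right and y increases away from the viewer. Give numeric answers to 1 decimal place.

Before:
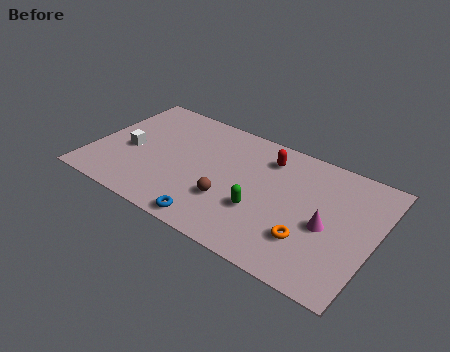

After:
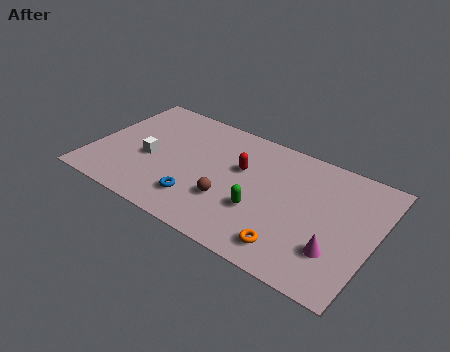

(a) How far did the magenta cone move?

1.3

The magenta cone moved from about (11.5, 3.4) to (12.1, 2.2), a distance of √(0.6² + 1.2²) ≈ 1.3.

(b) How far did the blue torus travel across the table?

1.3

The blue torus was near (6.4, 0.8) before and (5.5, 1.8) after, so it travelled √(0.9² + 1.0²) ≈ 1.3 units.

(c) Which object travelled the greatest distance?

the red capsule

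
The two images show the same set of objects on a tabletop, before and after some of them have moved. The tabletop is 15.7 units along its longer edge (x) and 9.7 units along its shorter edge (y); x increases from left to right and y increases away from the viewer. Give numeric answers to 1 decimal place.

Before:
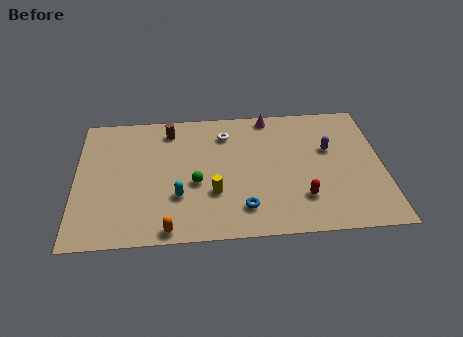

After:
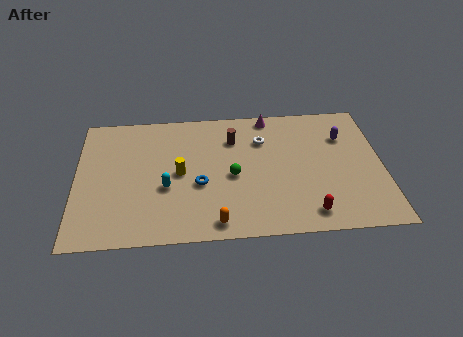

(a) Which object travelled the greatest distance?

the brown cylinder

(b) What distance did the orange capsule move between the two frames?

2.4

From (4.7, 0.8) to (7.1, 1.1), the orange capsule covered √(2.4² + 0.3²) ≈ 2.4 units.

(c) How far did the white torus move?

2.0

From (7.7, 7.6) to (9.6, 7.0), the white torus covered √(1.9² + 0.6²) ≈ 2.0 units.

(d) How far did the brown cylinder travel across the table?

3.4

The brown cylinder moved from about (4.8, 8.1) to (8.1, 7.2), a distance of √(3.3² + 0.9²) ≈ 3.4.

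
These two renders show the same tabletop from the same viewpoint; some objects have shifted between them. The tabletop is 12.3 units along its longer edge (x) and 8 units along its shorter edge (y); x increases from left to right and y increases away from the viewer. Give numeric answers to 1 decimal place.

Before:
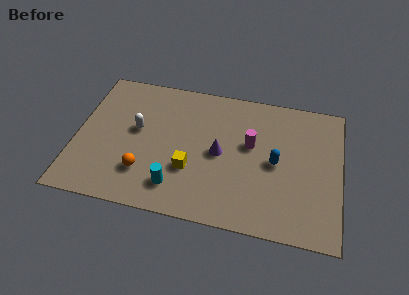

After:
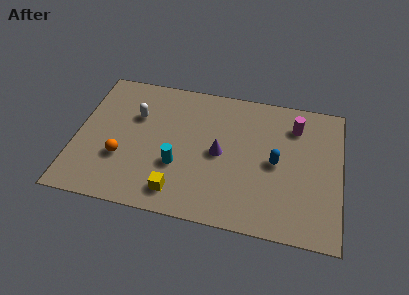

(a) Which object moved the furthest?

the magenta cylinder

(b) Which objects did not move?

the purple cone and the blue capsule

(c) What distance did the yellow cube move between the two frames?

1.5

From (5.4, 2.7) to (4.9, 1.3), the yellow cube covered √(0.5² + 1.4²) ≈ 1.5 units.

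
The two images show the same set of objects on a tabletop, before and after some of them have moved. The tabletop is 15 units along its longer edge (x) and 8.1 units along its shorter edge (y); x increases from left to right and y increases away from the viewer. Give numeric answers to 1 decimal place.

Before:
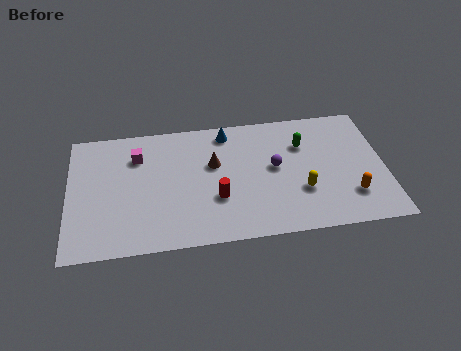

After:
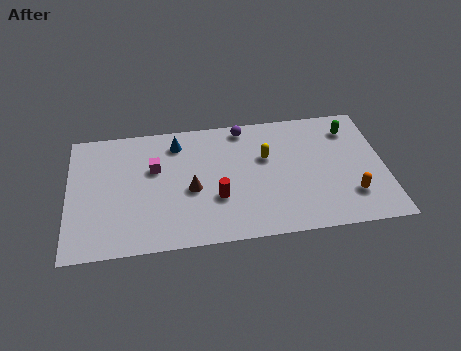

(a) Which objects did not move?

the orange capsule and the red cylinder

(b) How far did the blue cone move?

2.4

The blue cone moved from about (7.6, 7.0) to (5.2, 6.6), a distance of √(2.4² + 0.4²) ≈ 2.4.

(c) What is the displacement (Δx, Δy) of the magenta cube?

(0.8, -0.9)

The magenta cube started near (3.3, 6.0) and ended near (4.1, 5.1).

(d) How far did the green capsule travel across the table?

2.4

From (11.2, 5.7) to (13.5, 6.4), the green capsule covered √(2.3² + 0.7²) ≈ 2.4 units.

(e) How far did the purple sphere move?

3.1

From (9.8, 4.4) to (8.4, 7.2), the purple sphere covered √(1.4² + 2.8²) ≈ 3.1 units.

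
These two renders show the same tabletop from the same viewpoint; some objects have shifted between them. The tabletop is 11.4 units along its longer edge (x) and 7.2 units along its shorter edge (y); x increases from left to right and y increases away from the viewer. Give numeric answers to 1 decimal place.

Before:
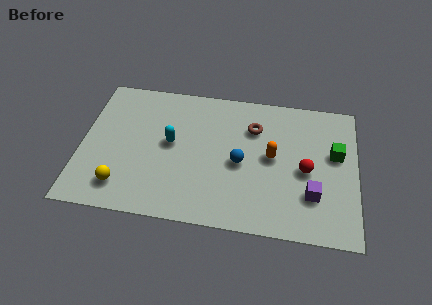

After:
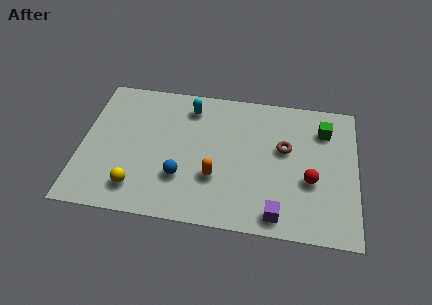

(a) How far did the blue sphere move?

2.6

The blue sphere moved from about (6.6, 3.3) to (4.2, 2.2), a distance of √(2.4² + 1.1²) ≈ 2.6.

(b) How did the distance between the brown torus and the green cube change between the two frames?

-1.5

Before: roughly 3.5 units apart; after: 2.0. That's 1.5 units closer together.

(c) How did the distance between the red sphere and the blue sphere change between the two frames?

+2.6

The distance was about 2.7 in the first image and 5.3 in the second, so they moved 2.6 units further apart.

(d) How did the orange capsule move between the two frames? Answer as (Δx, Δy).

(-2.3, -1.4)

From the two frames, the orange capsule sits at roughly (7.9, 3.8) before and (5.6, 2.4) after.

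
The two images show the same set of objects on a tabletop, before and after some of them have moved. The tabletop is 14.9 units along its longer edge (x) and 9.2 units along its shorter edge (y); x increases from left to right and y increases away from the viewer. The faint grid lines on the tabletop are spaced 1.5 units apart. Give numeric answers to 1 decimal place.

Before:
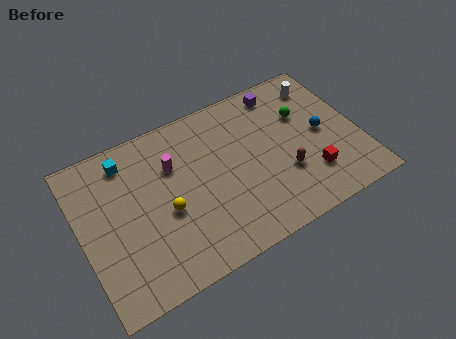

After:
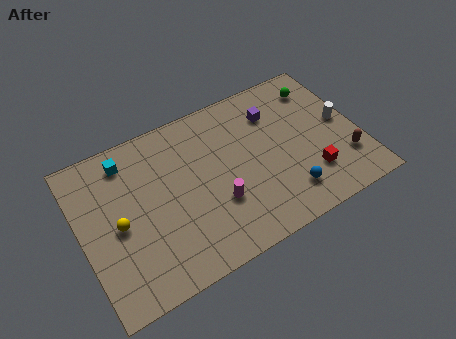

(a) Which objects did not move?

the red cube and the cyan cube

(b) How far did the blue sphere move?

3.6

The blue sphere was near (13.0, 4.6) before and (10.6, 1.9) after, so it travelled √(2.4² + 2.7²) ≈ 3.6 units.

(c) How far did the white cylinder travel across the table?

2.8

The white cylinder moved from about (13.4, 7.5) to (14.1, 4.8), a distance of √(0.7² + 2.7²) ≈ 2.8.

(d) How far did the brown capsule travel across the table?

3.3

From (10.7, 3.1) to (13.9, 2.5), the brown capsule covered √(3.2² + 0.6²) ≈ 3.3 units.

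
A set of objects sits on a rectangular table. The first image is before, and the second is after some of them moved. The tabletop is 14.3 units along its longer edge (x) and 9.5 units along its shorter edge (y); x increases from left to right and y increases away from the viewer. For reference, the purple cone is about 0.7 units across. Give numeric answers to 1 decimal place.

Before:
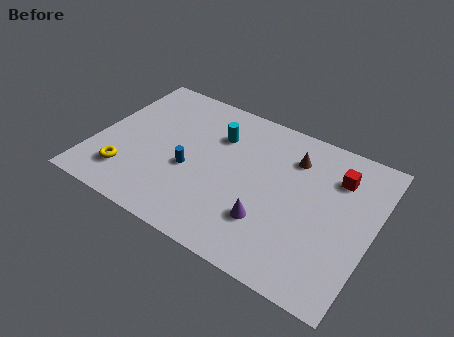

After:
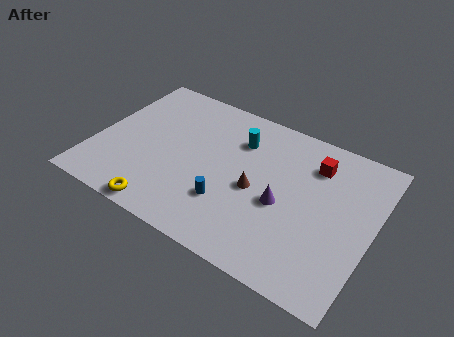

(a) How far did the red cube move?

1.2

From (12.2, 7.1) to (11.0, 7.3), the red cube covered √(1.2² + 0.2²) ≈ 1.2 units.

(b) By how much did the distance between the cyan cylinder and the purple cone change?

-1.3

The distance was about 5.3 in the first image and 4.0 in the second, so they moved 1.3 units closer together.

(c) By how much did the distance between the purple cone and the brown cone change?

-3.1

Before: roughly 4.5 units apart; after: 1.4. That's 3.1 units closer together.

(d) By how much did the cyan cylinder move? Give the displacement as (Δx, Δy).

(1.1, 0.2)

From the two frames, the cyan cylinder sits at roughly (6.0, 6.8) before and (7.1, 7.0) after.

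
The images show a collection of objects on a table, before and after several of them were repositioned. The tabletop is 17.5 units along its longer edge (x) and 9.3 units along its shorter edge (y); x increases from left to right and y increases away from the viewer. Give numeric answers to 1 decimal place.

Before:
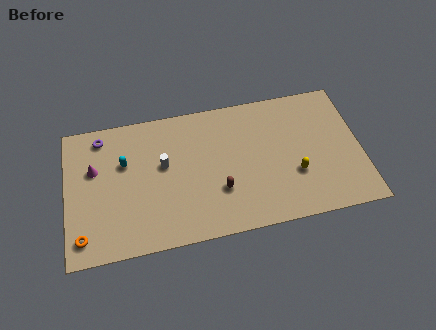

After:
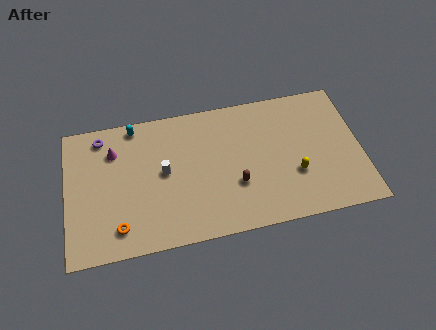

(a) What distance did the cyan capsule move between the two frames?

2.5

The cyan capsule moved from about (3.5, 6.0) to (4.2, 8.4), a distance of √(0.7² + 2.4²) ≈ 2.5.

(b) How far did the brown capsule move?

1.0

The brown capsule was near (9.0, 3.0) before and (10.0, 3.2) after, so it travelled √(1.0² + 0.2²) ≈ 1.0 units.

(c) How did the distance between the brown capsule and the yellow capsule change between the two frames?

-1.0

Before: roughly 4.5 units apart; after: 3.5. That's 1.0 units closer together.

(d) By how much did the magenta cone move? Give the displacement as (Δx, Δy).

(1.2, 1.0)

The magenta cone started near (1.7, 5.9) and ended near (2.9, 6.9).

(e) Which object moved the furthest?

the cyan capsule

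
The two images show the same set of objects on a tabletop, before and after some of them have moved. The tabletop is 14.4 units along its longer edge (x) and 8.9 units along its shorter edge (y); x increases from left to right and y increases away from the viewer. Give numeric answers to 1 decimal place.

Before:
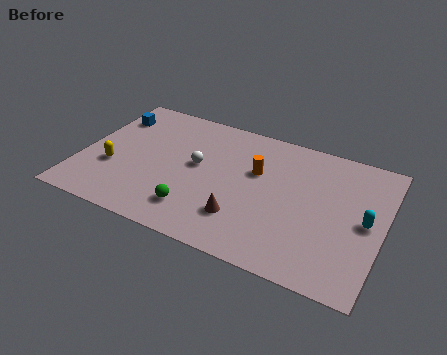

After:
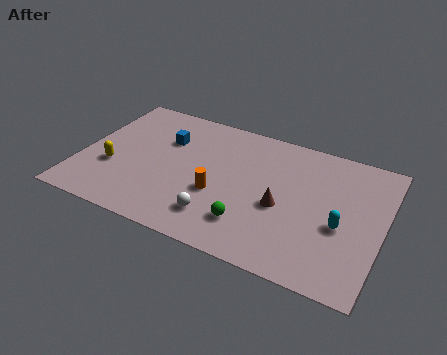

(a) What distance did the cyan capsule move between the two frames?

1.3

The cyan capsule was near (13.6, 4.4) before and (12.5, 3.7) after, so it travelled √(1.1² + 0.7²) ≈ 1.3 units.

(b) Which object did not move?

the yellow capsule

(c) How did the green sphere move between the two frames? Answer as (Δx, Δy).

(2.6, 0.2)

The green sphere started near (5.8, 1.9) and ended near (8.4, 2.1).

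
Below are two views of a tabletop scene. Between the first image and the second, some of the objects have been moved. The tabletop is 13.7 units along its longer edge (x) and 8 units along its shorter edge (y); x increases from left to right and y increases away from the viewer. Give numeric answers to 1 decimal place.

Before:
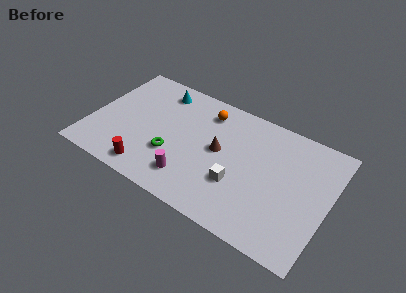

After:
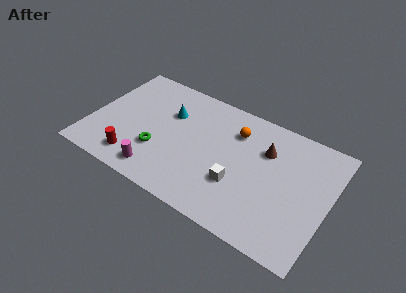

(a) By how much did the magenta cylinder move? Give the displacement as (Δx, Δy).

(-1.8, -0.5)

The magenta cylinder was at about (6.1, 1.7) and moved to about (4.3, 1.2).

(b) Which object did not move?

the white cube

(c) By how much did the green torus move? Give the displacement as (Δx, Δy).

(-0.8, -0.1)

The green torus was at about (4.9, 2.7) and moved to about (4.1, 2.6).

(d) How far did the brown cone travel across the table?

2.8

The brown cone was near (7.4, 4.3) before and (9.9, 5.6) after, so it travelled √(2.5² + 1.3²) ≈ 2.8 units.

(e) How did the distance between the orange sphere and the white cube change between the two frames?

-1.1

They were about 4.5 units apart before and 3.4 after — 1.1 units closer together.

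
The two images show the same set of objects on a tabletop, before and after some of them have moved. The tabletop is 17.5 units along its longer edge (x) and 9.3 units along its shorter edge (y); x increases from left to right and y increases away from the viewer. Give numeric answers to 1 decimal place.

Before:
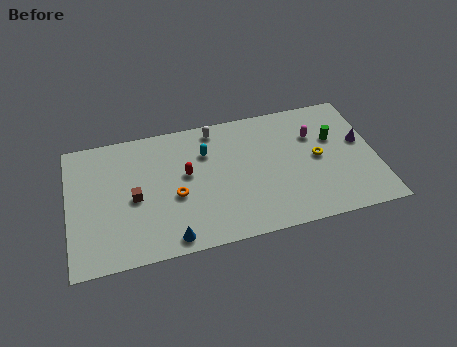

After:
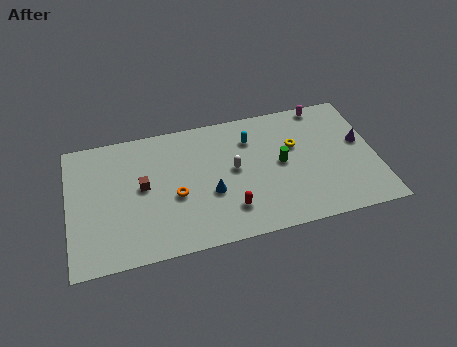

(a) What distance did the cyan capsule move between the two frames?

2.6

The cyan capsule moved from about (7.9, 6.6) to (10.5, 7.0), a distance of √(2.6² + 0.4²) ≈ 2.6.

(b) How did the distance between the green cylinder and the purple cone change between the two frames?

+3.0

The distance was about 1.6 in the first image and 4.6 in the second, so they moved 3.0 units further apart.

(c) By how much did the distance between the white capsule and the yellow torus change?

-3.0

The distance was about 6.7 in the first image and 3.7 in the second, so they moved 3.0 units closer together.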